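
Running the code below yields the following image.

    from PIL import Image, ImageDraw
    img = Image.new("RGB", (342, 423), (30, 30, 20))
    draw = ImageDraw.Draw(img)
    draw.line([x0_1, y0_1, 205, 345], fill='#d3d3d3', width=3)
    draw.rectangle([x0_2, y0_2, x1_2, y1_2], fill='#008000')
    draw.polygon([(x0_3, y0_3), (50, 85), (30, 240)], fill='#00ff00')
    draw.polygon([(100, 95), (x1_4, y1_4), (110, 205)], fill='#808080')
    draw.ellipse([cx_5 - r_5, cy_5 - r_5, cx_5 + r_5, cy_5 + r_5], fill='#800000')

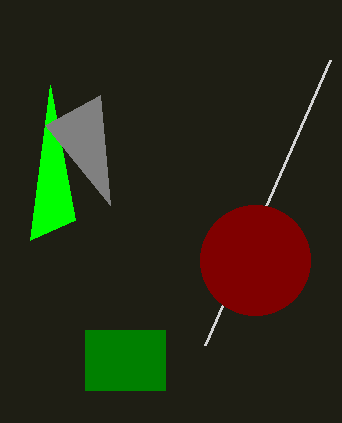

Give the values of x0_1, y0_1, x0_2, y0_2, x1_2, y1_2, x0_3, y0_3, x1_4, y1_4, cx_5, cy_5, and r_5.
x0_1 = 330
y0_1 = 60
x0_2 = 85
y0_2 = 330
x1_2 = 165
y1_2 = 390
x0_3 = 75
y0_3 = 220
x1_4 = 45
y1_4 = 125
cx_5 = 255
cy_5 = 260
r_5 = 55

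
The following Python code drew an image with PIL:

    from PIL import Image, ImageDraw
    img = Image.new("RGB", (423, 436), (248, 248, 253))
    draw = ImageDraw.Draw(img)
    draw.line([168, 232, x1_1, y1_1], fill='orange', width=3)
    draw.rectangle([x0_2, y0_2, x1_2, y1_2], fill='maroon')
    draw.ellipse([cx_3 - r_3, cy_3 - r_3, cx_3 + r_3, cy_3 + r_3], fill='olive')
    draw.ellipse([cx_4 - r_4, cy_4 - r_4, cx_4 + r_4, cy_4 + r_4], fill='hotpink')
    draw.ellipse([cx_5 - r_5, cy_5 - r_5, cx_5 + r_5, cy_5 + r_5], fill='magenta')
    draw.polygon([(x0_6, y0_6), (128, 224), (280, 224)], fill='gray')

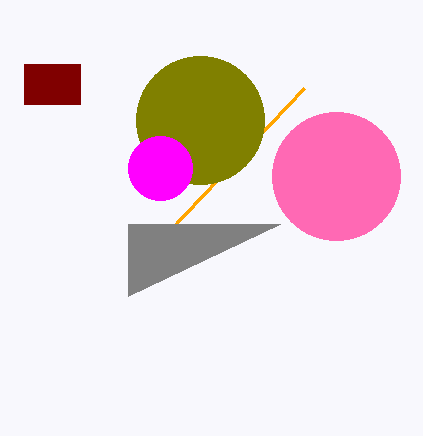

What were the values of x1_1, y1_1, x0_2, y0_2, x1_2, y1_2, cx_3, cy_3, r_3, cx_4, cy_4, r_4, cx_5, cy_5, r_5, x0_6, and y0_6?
x1_1 = 304, y1_1 = 88, x0_2 = 24, y0_2 = 64, x1_2 = 80, y1_2 = 104, cx_3 = 200, cy_3 = 120, r_3 = 64, cx_4 = 336, cy_4 = 176, r_4 = 64, cx_5 = 160, cy_5 = 168, r_5 = 32, x0_6 = 128, y0_6 = 296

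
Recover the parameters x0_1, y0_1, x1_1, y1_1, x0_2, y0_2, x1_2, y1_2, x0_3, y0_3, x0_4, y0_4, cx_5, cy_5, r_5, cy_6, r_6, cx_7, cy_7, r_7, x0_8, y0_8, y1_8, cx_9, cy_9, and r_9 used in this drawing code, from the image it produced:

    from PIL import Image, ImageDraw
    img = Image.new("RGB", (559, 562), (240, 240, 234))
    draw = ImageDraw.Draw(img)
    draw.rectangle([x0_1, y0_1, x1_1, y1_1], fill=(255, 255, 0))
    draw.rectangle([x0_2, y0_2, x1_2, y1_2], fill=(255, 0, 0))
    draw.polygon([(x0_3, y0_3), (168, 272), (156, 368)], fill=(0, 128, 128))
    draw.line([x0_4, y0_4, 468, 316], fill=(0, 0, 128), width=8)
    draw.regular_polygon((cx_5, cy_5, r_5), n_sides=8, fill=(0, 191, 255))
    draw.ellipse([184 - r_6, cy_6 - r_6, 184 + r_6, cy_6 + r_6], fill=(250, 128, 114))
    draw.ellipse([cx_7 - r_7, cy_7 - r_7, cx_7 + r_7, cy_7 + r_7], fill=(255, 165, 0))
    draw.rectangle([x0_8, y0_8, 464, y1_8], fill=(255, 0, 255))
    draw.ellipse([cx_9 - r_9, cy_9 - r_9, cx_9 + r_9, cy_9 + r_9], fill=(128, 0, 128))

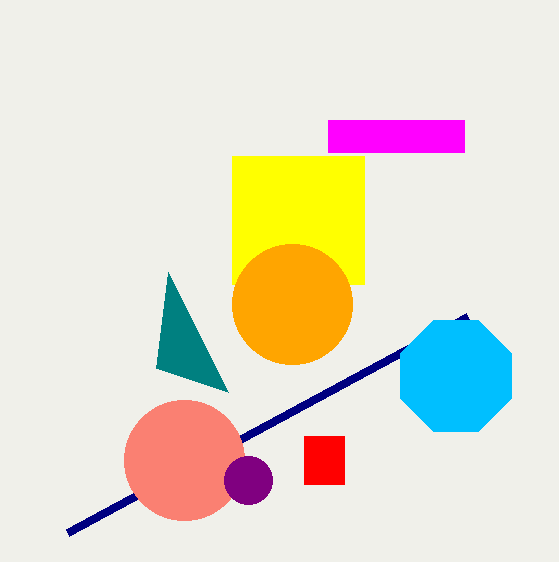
x0_1 = 232; y0_1 = 156; x1_1 = 364; y1_1 = 284; x0_2 = 304; y0_2 = 436; x1_2 = 344; y1_2 = 484; x0_3 = 228; y0_3 = 392; x0_4 = 68; y0_4 = 532; cx_5 = 456; cy_5 = 376; r_5 = 60; cy_6 = 460; r_6 = 60; cx_7 = 292; cy_7 = 304; r_7 = 60; x0_8 = 328; y0_8 = 120; y1_8 = 152; cx_9 = 248; cy_9 = 480; r_9 = 24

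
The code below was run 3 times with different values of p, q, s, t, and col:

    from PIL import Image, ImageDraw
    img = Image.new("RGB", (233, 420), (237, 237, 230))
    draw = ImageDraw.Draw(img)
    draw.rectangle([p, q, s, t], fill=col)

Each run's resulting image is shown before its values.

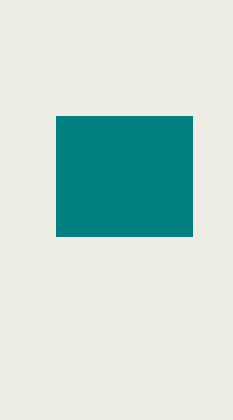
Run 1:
p = 56; q = 116; s = 192; t = 236; col = 'teal'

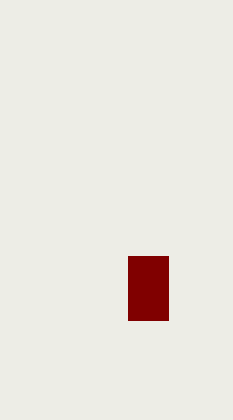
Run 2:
p = 128; q = 256; s = 168; t = 320; col = 'maroon'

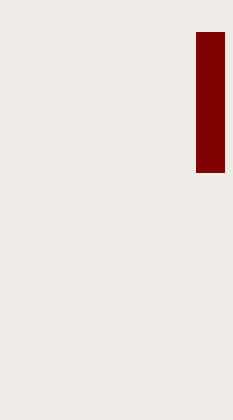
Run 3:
p = 196; q = 32; s = 224; t = 172; col = 'maroon'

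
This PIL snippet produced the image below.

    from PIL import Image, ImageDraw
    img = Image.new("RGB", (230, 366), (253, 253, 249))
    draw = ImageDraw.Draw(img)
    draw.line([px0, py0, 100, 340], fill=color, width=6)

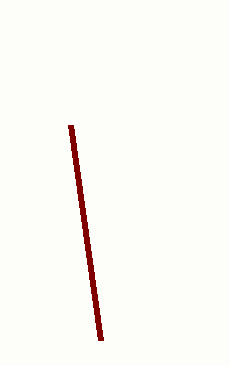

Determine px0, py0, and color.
px0 = 70, py0 = 125, color = 'maroon'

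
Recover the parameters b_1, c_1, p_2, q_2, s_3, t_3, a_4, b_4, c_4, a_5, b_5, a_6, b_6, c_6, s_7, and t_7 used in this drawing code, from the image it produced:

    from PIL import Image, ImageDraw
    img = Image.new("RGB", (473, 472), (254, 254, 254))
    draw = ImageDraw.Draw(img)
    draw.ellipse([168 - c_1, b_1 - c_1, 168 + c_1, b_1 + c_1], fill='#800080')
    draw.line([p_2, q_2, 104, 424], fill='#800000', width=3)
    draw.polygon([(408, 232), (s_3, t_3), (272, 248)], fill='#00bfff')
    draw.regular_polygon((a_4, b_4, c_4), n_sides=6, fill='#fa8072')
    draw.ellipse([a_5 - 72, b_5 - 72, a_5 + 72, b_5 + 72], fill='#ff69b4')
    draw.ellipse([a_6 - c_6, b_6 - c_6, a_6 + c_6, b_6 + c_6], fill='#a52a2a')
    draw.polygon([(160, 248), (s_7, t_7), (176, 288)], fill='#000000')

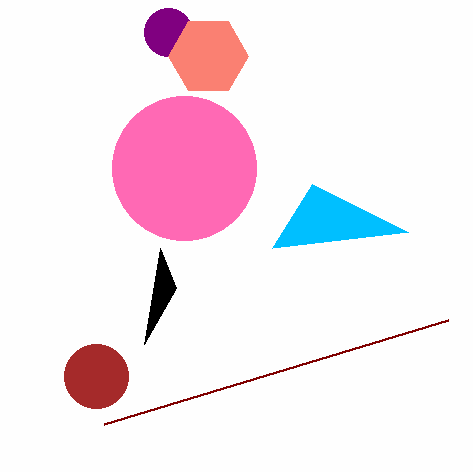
b_1 = 32; c_1 = 24; p_2 = 448; q_2 = 320; s_3 = 312; t_3 = 184; a_4 = 208; b_4 = 56; c_4 = 40; a_5 = 184; b_5 = 168; a_6 = 96; b_6 = 376; c_6 = 32; s_7 = 144; t_7 = 344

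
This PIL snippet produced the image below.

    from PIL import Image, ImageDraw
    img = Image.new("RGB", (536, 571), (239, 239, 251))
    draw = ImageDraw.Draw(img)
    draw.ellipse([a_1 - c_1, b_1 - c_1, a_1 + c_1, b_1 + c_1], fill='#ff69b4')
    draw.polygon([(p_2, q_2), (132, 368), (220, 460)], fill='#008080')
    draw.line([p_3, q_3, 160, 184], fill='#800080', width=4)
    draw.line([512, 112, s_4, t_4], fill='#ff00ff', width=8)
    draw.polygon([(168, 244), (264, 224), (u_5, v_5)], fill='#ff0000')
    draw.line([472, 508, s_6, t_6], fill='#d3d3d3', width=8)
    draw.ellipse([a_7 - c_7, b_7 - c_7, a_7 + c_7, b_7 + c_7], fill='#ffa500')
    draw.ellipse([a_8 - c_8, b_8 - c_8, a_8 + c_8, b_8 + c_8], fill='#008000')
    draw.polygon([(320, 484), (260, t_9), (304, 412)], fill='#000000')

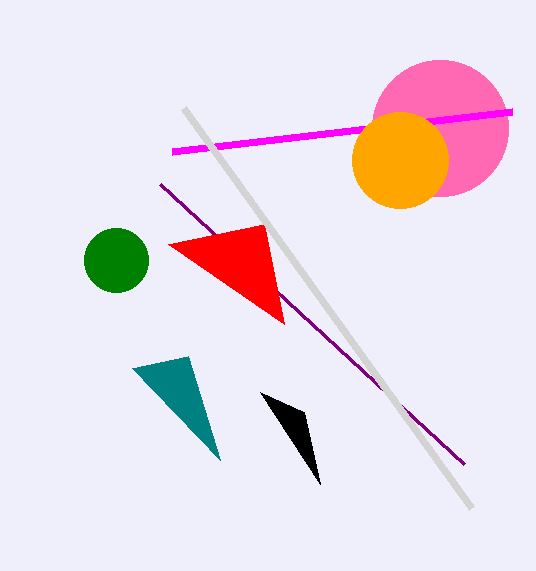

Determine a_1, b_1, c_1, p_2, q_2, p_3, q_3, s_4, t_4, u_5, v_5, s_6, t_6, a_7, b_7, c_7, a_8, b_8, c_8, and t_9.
a_1 = 440
b_1 = 128
c_1 = 68
p_2 = 188
q_2 = 356
p_3 = 464
q_3 = 464
s_4 = 172
t_4 = 152
u_5 = 284
v_5 = 324
s_6 = 184
t_6 = 108
a_7 = 400
b_7 = 160
c_7 = 48
a_8 = 116
b_8 = 260
c_8 = 32
t_9 = 392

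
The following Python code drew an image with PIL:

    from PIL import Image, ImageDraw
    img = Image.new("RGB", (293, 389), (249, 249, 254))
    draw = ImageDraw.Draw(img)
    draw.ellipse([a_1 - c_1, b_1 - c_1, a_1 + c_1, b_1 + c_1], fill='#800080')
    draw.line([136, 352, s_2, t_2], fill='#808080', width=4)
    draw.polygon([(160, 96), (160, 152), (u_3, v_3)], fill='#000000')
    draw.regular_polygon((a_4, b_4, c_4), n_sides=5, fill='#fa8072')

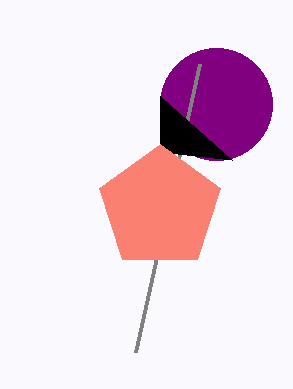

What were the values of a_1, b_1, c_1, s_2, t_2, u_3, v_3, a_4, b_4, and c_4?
a_1 = 216; b_1 = 104; c_1 = 56; s_2 = 200; t_2 = 64; u_3 = 232; v_3 = 160; a_4 = 160; b_4 = 208; c_4 = 64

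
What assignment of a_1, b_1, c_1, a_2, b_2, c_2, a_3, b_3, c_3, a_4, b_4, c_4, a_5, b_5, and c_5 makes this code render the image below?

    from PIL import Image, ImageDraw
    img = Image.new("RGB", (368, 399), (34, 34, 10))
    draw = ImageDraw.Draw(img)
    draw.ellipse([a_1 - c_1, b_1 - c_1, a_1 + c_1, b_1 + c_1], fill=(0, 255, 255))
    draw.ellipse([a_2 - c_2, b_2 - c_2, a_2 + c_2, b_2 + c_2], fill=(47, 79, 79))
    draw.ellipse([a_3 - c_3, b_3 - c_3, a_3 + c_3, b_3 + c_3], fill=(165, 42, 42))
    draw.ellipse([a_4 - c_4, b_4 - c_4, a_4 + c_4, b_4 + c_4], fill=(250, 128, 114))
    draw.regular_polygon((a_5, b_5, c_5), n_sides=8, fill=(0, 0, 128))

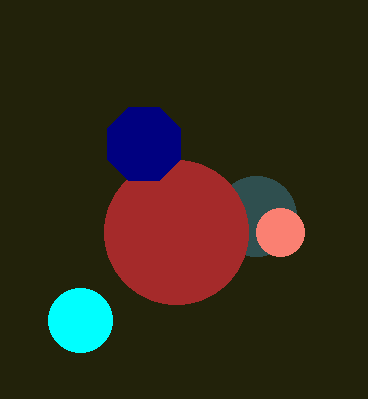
a_1 = 80; b_1 = 320; c_1 = 32; a_2 = 256; b_2 = 216; c_2 = 40; a_3 = 176; b_3 = 232; c_3 = 72; a_4 = 280; b_4 = 232; c_4 = 24; a_5 = 144; b_5 = 144; c_5 = 40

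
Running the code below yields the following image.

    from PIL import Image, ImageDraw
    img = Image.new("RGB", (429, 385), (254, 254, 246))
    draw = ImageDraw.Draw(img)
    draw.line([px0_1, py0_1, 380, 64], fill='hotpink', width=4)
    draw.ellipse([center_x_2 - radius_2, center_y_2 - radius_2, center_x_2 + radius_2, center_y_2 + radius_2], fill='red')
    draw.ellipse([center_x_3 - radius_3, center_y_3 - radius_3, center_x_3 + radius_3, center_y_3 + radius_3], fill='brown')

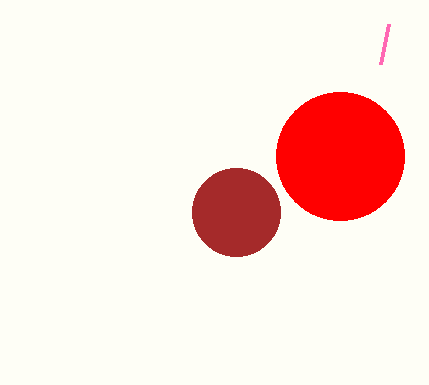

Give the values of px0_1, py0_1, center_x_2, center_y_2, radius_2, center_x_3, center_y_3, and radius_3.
px0_1 = 388; py0_1 = 24; center_x_2 = 340; center_y_2 = 156; radius_2 = 64; center_x_3 = 236; center_y_3 = 212; radius_3 = 44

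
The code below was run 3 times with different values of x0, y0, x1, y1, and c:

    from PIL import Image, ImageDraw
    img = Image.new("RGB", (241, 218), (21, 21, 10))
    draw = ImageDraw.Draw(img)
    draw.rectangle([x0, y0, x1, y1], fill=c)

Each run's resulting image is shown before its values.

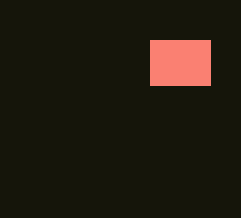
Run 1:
x0 = 150, y0 = 40, x1 = 210, y1 = 85, c = 'salmon'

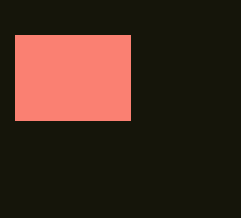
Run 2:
x0 = 15; y0 = 35; x1 = 130; y1 = 120; c = 'salmon'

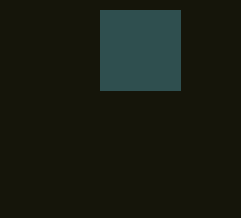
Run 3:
x0 = 100, y0 = 10, x1 = 180, y1 = 90, c = 'darkslategray'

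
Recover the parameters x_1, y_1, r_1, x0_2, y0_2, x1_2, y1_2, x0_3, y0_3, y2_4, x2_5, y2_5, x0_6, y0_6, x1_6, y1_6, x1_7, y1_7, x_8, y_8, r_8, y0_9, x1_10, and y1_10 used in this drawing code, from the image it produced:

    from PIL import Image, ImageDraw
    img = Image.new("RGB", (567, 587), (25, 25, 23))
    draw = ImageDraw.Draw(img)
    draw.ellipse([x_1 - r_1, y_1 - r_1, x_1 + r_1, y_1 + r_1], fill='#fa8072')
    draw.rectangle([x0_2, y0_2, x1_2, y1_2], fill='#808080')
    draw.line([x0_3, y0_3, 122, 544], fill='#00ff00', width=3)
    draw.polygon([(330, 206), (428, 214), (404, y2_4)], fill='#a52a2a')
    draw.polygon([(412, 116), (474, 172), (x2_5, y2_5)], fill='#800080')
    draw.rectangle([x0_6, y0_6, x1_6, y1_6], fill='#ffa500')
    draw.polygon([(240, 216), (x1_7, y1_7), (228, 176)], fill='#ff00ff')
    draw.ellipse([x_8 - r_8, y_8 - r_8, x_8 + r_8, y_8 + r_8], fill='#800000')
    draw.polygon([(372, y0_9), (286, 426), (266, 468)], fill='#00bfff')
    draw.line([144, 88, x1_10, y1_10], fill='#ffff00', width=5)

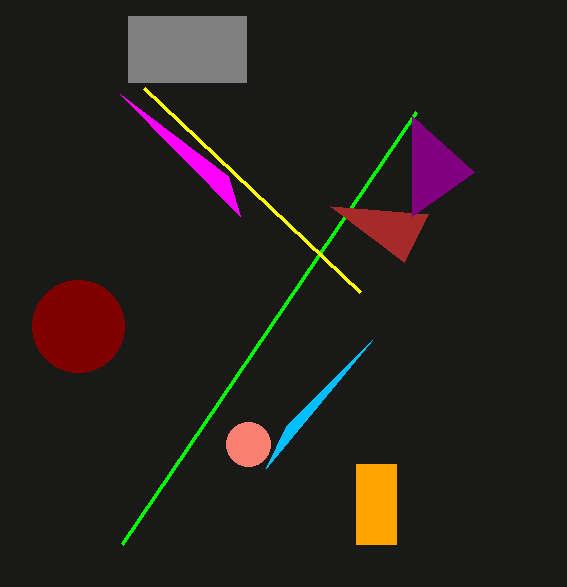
x_1 = 248, y_1 = 444, r_1 = 22, x0_2 = 128, y0_2 = 16, x1_2 = 246, y1_2 = 82, x0_3 = 416, y0_3 = 112, y2_4 = 262, x2_5 = 412, y2_5 = 216, x0_6 = 356, y0_6 = 464, x1_6 = 396, y1_6 = 544, x1_7 = 120, y1_7 = 94, x_8 = 78, y_8 = 326, r_8 = 46, y0_9 = 340, x1_10 = 360, y1_10 = 292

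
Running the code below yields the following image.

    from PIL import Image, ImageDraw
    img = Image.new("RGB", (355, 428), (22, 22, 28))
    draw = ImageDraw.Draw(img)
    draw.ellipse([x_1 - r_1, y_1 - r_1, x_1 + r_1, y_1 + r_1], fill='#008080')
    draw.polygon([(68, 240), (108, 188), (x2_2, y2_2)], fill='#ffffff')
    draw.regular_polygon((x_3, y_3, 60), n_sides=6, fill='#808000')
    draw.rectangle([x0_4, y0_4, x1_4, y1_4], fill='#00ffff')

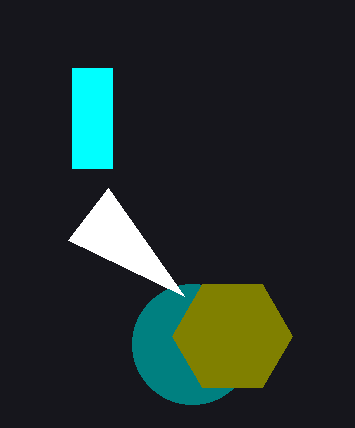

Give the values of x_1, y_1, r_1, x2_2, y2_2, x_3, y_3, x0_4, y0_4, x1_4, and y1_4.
x_1 = 192
y_1 = 344
r_1 = 60
x2_2 = 184
y2_2 = 296
x_3 = 232
y_3 = 336
x0_4 = 72
y0_4 = 68
x1_4 = 112
y1_4 = 168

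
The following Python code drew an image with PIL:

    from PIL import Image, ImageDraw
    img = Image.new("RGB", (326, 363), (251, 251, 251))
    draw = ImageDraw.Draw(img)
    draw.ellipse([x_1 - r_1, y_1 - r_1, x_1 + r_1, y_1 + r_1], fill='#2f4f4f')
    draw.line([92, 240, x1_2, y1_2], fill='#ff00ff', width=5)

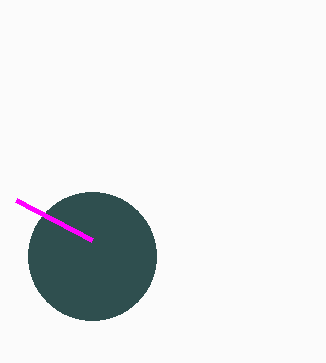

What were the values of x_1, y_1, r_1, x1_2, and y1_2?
x_1 = 92
y_1 = 256
r_1 = 64
x1_2 = 16
y1_2 = 200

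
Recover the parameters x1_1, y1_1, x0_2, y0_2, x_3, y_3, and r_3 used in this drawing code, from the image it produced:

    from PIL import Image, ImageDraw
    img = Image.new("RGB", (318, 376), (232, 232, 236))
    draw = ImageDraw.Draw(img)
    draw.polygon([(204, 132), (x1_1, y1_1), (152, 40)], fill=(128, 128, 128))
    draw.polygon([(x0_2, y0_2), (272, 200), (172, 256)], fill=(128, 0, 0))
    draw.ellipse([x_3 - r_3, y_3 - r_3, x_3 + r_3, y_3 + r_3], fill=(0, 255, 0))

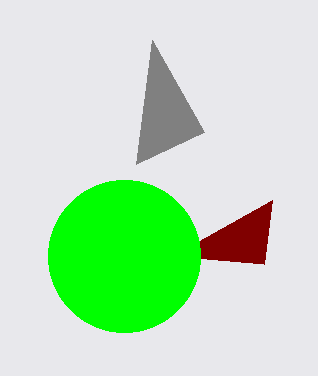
x1_1 = 136
y1_1 = 164
x0_2 = 264
y0_2 = 264
x_3 = 124
y_3 = 256
r_3 = 76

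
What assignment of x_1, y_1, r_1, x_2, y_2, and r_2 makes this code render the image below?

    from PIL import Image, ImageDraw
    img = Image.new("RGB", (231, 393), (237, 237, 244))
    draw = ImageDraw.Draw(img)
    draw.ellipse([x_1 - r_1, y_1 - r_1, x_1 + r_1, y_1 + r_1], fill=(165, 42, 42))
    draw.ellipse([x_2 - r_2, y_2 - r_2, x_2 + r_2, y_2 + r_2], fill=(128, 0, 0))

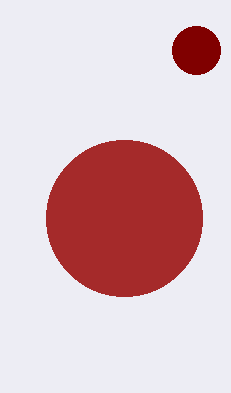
x_1 = 124, y_1 = 218, r_1 = 78, x_2 = 196, y_2 = 50, r_2 = 24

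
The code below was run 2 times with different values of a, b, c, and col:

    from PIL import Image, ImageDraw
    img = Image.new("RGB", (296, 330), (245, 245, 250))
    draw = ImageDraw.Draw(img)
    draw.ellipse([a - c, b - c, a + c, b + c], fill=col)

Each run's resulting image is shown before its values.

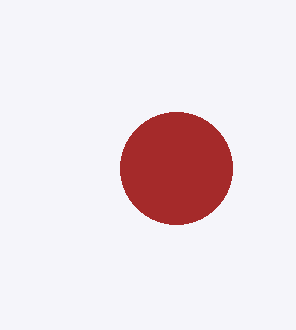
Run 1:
a = 176, b = 168, c = 56, col = 'brown'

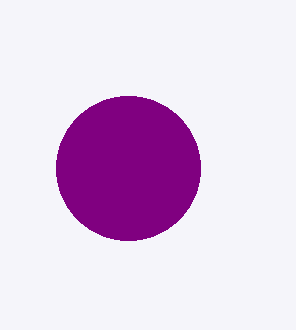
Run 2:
a = 128, b = 168, c = 72, col = 'purple'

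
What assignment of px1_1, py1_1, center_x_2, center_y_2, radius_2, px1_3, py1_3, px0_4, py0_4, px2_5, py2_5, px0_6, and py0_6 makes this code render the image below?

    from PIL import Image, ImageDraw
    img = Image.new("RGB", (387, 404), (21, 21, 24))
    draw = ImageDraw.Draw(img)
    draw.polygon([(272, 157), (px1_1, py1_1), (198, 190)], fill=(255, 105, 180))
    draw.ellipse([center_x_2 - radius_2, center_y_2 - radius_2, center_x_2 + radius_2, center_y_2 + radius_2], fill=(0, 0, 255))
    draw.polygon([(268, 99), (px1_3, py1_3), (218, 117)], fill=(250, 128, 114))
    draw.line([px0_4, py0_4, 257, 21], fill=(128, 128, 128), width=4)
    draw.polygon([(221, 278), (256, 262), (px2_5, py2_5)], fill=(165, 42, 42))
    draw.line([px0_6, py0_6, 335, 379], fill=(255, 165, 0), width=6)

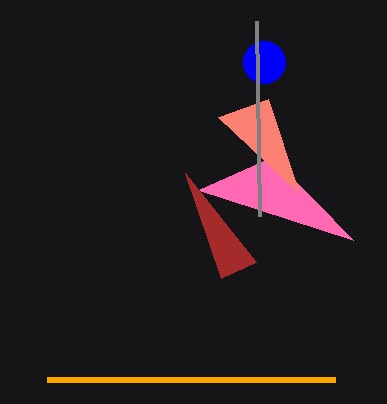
px1_1 = 353
py1_1 = 240
center_x_2 = 264
center_y_2 = 62
radius_2 = 21
px1_3 = 299
py1_3 = 193
px0_4 = 260
py0_4 = 216
px2_5 = 185
py2_5 = 173
px0_6 = 47
py0_6 = 379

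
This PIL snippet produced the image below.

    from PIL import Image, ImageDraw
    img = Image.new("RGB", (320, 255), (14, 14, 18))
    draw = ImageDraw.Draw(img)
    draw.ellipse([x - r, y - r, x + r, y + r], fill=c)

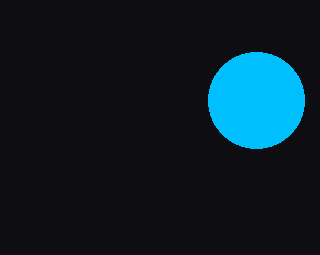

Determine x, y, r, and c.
x = 256, y = 100, r = 48, c = 'deepskyblue'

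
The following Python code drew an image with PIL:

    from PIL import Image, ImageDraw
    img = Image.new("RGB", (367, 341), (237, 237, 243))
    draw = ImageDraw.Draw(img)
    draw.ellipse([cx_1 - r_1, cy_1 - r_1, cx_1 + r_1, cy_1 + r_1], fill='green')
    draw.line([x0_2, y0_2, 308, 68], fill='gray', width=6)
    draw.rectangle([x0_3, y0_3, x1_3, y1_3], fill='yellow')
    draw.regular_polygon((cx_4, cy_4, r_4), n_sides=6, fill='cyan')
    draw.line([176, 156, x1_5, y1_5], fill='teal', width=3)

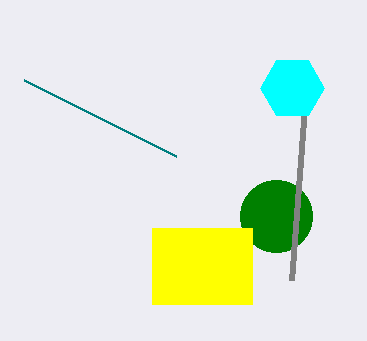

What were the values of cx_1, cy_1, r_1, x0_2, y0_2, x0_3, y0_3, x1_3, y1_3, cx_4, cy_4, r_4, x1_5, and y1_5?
cx_1 = 276, cy_1 = 216, r_1 = 36, x0_2 = 292, y0_2 = 280, x0_3 = 152, y0_3 = 228, x1_3 = 252, y1_3 = 304, cx_4 = 292, cy_4 = 88, r_4 = 32, x1_5 = 24, y1_5 = 80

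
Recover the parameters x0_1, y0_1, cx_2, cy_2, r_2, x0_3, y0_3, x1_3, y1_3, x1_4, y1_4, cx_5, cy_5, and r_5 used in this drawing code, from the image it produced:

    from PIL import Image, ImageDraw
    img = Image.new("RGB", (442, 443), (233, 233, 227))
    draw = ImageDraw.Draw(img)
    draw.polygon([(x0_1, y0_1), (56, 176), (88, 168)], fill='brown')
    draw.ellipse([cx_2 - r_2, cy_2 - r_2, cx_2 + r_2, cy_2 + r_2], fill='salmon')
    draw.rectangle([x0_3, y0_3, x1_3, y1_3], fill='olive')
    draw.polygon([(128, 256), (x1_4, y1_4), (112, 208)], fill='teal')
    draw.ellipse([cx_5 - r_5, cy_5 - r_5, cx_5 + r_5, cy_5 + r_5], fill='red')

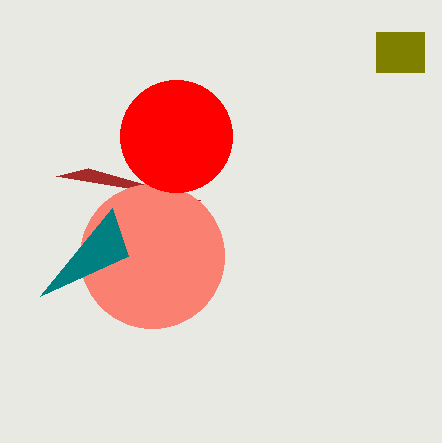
x0_1 = 200, y0_1 = 200, cx_2 = 152, cy_2 = 256, r_2 = 72, x0_3 = 376, y0_3 = 32, x1_3 = 424, y1_3 = 72, x1_4 = 40, y1_4 = 296, cx_5 = 176, cy_5 = 136, r_5 = 56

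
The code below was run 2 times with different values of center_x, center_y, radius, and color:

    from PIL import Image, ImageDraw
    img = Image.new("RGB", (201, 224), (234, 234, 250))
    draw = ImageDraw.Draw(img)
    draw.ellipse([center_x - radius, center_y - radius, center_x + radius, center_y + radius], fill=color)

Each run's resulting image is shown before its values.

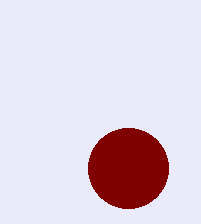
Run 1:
center_x = 128; center_y = 168; radius = 40; color = 'maroon'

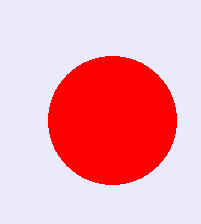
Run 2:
center_x = 112, center_y = 120, radius = 64, color = 'red'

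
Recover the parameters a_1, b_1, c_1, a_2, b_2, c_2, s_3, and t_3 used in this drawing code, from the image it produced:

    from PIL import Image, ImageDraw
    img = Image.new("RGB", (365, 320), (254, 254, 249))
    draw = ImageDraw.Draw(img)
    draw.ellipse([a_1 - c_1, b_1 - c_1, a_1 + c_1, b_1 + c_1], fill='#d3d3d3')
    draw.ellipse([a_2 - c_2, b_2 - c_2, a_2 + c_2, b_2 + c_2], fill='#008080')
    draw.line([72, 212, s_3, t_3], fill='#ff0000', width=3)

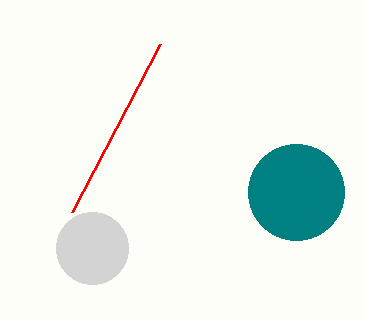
a_1 = 92
b_1 = 248
c_1 = 36
a_2 = 296
b_2 = 192
c_2 = 48
s_3 = 160
t_3 = 44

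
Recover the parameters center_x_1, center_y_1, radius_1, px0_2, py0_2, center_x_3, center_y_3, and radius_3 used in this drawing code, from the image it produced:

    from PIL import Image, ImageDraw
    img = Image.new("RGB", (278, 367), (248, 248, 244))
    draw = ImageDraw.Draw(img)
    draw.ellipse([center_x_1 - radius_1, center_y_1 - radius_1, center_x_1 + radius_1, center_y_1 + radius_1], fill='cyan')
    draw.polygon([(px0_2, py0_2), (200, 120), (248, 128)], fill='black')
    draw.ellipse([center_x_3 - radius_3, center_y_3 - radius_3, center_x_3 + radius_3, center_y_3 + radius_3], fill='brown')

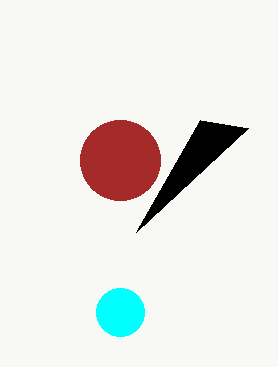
center_x_1 = 120; center_y_1 = 312; radius_1 = 24; px0_2 = 136; py0_2 = 232; center_x_3 = 120; center_y_3 = 160; radius_3 = 40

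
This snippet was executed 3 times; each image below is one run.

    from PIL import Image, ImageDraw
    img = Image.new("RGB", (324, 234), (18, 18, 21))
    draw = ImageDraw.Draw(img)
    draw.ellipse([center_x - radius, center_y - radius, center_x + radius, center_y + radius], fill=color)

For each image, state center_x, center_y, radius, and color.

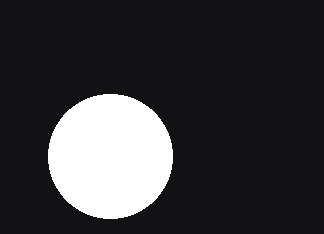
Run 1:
center_x = 110
center_y = 156
radius = 62
color = 'white'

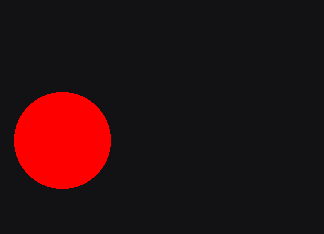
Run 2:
center_x = 62; center_y = 140; radius = 48; color = 'red'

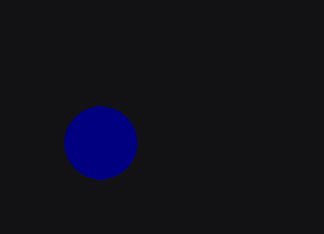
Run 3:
center_x = 100
center_y = 142
radius = 36
color = 'navy'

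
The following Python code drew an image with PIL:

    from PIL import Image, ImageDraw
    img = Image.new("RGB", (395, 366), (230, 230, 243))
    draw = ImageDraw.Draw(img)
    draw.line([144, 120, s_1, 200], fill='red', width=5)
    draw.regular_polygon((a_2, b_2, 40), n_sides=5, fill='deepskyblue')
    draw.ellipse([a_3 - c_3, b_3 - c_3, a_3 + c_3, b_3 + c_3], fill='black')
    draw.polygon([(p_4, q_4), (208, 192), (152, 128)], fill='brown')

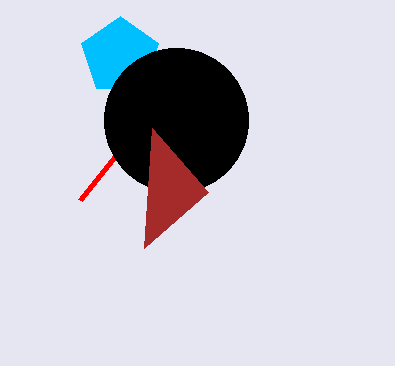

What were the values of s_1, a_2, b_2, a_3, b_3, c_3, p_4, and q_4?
s_1 = 80, a_2 = 120, b_2 = 56, a_3 = 176, b_3 = 120, c_3 = 72, p_4 = 144, q_4 = 248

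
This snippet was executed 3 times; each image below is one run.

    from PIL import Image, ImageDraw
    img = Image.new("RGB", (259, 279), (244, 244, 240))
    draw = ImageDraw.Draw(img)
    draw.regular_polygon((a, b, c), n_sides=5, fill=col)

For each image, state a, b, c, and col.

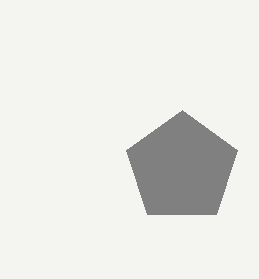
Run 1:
a = 182; b = 168; c = 58; col = 'gray'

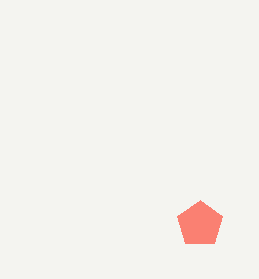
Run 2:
a = 200, b = 224, c = 24, col = 'salmon'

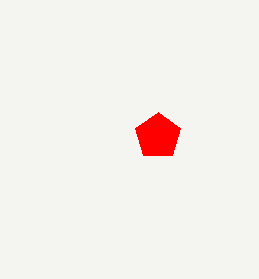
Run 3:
a = 158, b = 136, c = 24, col = 'red'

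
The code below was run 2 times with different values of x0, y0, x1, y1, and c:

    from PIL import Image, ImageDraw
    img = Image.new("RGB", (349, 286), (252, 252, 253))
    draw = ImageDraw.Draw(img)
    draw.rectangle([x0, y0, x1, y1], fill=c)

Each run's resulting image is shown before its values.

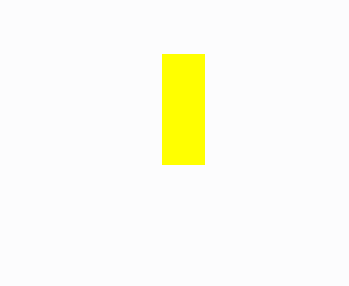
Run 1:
x0 = 162
y0 = 54
x1 = 204
y1 = 164
c = 'yellow'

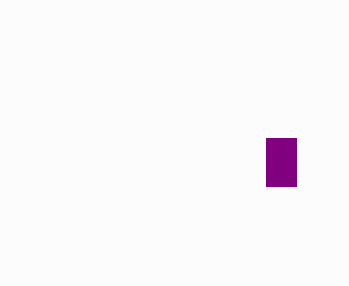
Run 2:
x0 = 266
y0 = 138
x1 = 296
y1 = 186
c = 'purple'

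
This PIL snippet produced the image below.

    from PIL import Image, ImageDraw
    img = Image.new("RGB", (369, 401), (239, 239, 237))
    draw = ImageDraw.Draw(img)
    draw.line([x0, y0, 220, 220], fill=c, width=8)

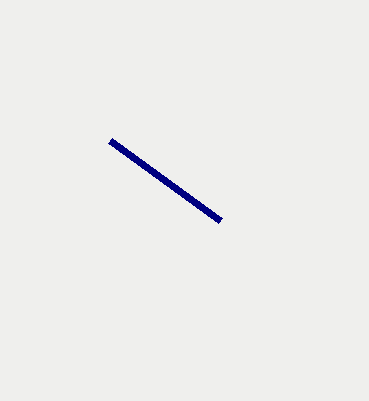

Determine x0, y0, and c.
x0 = 110
y0 = 140
c = 'navy'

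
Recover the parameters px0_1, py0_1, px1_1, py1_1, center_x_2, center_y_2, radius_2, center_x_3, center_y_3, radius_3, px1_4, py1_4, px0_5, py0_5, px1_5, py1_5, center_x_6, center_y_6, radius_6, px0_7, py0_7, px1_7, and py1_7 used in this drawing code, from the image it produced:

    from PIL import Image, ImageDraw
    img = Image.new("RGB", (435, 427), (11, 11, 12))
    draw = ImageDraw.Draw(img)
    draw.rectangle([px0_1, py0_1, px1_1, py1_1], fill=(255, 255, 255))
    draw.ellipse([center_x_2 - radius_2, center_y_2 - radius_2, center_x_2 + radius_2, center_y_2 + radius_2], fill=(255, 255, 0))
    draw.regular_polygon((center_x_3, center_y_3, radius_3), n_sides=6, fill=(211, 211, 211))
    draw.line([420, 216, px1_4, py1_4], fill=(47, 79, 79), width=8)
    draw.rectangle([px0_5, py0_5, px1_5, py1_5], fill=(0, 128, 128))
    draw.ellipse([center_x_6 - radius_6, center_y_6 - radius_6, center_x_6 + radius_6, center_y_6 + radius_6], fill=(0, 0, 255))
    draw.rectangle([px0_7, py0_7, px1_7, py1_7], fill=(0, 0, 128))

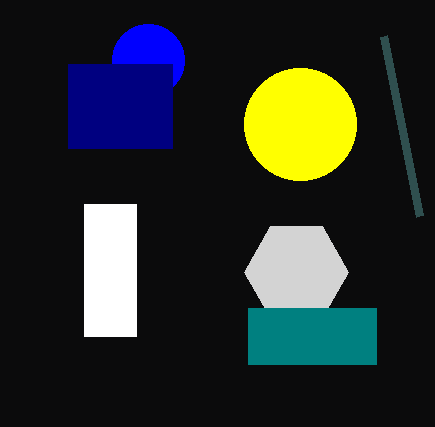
px0_1 = 84, py0_1 = 204, px1_1 = 136, py1_1 = 336, center_x_2 = 300, center_y_2 = 124, radius_2 = 56, center_x_3 = 296, center_y_3 = 272, radius_3 = 52, px1_4 = 384, py1_4 = 36, px0_5 = 248, py0_5 = 308, px1_5 = 376, py1_5 = 364, center_x_6 = 148, center_y_6 = 60, radius_6 = 36, px0_7 = 68, py0_7 = 64, px1_7 = 172, py1_7 = 148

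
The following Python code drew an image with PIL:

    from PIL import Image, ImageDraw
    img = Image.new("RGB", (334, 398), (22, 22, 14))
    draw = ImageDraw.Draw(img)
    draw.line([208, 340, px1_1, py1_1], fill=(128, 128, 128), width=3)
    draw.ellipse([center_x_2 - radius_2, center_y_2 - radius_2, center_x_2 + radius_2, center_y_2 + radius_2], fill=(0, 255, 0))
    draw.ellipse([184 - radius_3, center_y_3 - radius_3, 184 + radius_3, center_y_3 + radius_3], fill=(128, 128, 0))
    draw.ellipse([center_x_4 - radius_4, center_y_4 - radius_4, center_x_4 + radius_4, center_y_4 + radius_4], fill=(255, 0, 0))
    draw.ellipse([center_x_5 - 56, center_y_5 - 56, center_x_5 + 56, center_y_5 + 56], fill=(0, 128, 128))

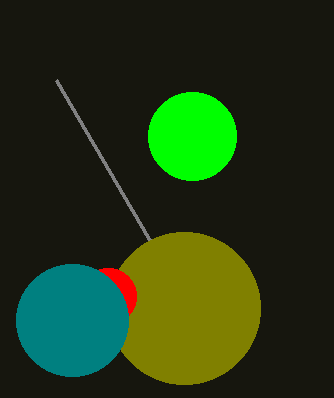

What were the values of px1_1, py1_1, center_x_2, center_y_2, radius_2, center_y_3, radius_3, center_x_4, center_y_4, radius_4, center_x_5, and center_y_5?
px1_1 = 56
py1_1 = 80
center_x_2 = 192
center_y_2 = 136
radius_2 = 44
center_y_3 = 308
radius_3 = 76
center_x_4 = 108
center_y_4 = 296
radius_4 = 28
center_x_5 = 72
center_y_5 = 320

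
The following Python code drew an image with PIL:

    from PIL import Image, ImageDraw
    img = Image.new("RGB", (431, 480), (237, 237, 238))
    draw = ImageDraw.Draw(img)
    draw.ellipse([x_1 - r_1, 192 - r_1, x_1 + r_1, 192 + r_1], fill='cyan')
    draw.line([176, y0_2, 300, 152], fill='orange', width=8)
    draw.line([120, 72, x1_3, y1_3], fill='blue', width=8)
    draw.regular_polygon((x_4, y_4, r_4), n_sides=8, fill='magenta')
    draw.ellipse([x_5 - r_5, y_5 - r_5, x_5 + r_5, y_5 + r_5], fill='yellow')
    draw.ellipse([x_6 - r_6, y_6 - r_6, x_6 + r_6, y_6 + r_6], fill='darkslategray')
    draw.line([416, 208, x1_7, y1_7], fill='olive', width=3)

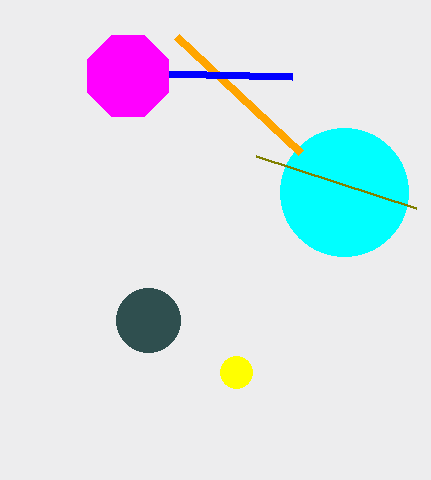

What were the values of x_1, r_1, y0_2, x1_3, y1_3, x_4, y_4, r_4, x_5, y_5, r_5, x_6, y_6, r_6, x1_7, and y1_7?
x_1 = 344
r_1 = 64
y0_2 = 36
x1_3 = 292
y1_3 = 76
x_4 = 128
y_4 = 76
r_4 = 44
x_5 = 236
y_5 = 372
r_5 = 16
x_6 = 148
y_6 = 320
r_6 = 32
x1_7 = 256
y1_7 = 156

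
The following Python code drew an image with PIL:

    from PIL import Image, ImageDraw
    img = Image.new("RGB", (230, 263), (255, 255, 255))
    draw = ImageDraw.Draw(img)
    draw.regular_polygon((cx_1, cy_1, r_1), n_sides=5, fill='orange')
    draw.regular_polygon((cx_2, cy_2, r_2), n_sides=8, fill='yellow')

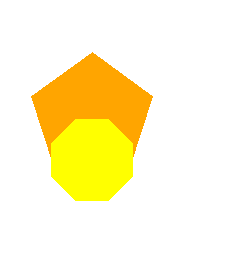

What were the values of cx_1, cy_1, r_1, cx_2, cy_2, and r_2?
cx_1 = 92, cy_1 = 116, r_1 = 64, cx_2 = 92, cy_2 = 160, r_2 = 44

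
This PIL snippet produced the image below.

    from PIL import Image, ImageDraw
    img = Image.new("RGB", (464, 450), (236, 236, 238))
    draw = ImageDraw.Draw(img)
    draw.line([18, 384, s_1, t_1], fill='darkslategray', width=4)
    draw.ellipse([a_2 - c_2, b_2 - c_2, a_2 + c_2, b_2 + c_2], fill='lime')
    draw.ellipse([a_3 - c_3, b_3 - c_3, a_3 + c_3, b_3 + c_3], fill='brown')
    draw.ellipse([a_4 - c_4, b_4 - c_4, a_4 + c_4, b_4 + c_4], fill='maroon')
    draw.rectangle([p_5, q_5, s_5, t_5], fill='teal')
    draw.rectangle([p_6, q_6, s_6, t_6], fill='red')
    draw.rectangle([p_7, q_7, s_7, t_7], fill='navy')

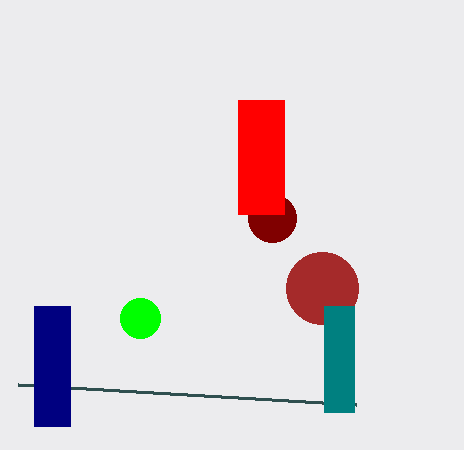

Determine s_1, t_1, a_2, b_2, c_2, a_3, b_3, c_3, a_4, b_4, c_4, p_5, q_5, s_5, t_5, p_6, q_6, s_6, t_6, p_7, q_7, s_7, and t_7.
s_1 = 356, t_1 = 404, a_2 = 140, b_2 = 318, c_2 = 20, a_3 = 322, b_3 = 288, c_3 = 36, a_4 = 272, b_4 = 218, c_4 = 24, p_5 = 324, q_5 = 306, s_5 = 354, t_5 = 412, p_6 = 238, q_6 = 100, s_6 = 284, t_6 = 214, p_7 = 34, q_7 = 306, s_7 = 70, t_7 = 426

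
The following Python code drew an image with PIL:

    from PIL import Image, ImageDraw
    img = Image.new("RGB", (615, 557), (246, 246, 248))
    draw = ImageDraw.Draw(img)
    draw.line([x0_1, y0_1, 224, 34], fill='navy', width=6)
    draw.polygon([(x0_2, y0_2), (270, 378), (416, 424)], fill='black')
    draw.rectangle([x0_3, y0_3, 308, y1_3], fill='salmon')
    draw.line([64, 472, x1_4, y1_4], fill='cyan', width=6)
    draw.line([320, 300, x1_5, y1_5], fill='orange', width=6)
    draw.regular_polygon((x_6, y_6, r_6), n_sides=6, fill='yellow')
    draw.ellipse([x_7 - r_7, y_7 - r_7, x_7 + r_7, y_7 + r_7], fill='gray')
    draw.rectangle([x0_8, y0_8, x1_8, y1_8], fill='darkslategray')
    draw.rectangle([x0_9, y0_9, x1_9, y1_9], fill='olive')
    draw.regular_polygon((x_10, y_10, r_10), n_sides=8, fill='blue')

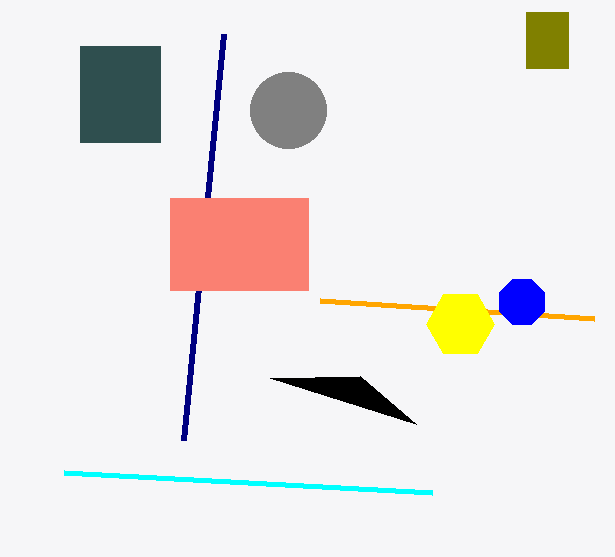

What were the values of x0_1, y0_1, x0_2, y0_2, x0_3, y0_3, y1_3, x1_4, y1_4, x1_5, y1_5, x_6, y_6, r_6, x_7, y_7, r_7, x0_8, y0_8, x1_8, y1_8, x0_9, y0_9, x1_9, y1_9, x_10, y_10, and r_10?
x0_1 = 184; y0_1 = 440; x0_2 = 360; y0_2 = 376; x0_3 = 170; y0_3 = 198; y1_3 = 290; x1_4 = 432; y1_4 = 492; x1_5 = 594; y1_5 = 318; x_6 = 460; y_6 = 324; r_6 = 34; x_7 = 288; y_7 = 110; r_7 = 38; x0_8 = 80; y0_8 = 46; x1_8 = 160; y1_8 = 142; x0_9 = 526; y0_9 = 12; x1_9 = 568; y1_9 = 68; x_10 = 522; y_10 = 302; r_10 = 24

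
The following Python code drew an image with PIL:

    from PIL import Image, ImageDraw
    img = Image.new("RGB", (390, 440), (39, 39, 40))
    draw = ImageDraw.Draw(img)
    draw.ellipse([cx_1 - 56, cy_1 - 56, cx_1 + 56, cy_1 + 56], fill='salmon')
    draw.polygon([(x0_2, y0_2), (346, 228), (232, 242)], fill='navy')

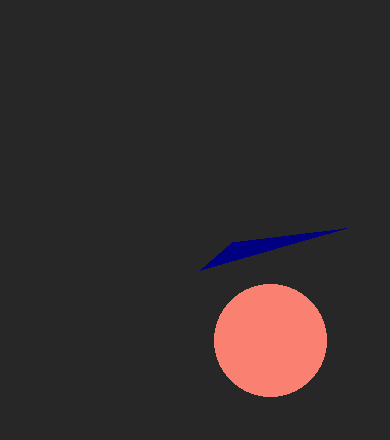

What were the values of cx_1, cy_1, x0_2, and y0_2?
cx_1 = 270
cy_1 = 340
x0_2 = 200
y0_2 = 270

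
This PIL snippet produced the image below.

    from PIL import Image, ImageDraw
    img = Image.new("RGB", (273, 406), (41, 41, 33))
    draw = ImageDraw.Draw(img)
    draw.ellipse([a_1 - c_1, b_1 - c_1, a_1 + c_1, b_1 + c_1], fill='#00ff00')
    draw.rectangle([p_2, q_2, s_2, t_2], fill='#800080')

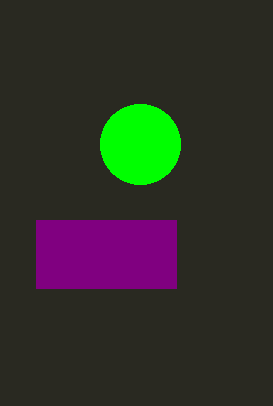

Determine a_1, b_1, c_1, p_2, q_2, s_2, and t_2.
a_1 = 140; b_1 = 144; c_1 = 40; p_2 = 36; q_2 = 220; s_2 = 176; t_2 = 288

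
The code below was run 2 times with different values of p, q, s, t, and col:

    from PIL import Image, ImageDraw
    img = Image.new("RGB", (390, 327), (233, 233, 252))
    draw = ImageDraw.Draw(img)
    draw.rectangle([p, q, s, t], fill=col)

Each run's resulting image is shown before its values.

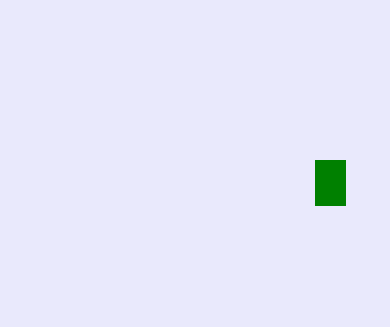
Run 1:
p = 315
q = 160
s = 345
t = 205
col = 'green'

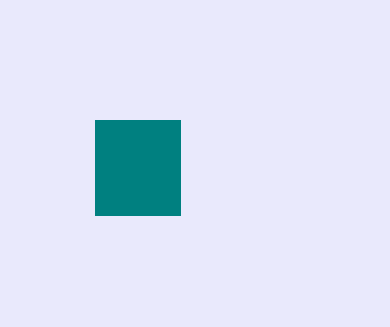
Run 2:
p = 95, q = 120, s = 180, t = 215, col = 'teal'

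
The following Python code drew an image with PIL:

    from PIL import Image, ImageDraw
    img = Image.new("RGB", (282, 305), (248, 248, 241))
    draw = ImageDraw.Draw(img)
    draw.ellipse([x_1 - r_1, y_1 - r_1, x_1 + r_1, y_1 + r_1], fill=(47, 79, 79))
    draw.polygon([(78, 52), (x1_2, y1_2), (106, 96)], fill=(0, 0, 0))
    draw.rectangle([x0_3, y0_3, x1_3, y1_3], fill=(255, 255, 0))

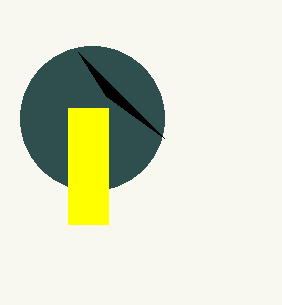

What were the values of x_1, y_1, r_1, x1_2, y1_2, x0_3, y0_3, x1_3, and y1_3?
x_1 = 92, y_1 = 118, r_1 = 72, x1_2 = 164, y1_2 = 138, x0_3 = 68, y0_3 = 108, x1_3 = 108, y1_3 = 224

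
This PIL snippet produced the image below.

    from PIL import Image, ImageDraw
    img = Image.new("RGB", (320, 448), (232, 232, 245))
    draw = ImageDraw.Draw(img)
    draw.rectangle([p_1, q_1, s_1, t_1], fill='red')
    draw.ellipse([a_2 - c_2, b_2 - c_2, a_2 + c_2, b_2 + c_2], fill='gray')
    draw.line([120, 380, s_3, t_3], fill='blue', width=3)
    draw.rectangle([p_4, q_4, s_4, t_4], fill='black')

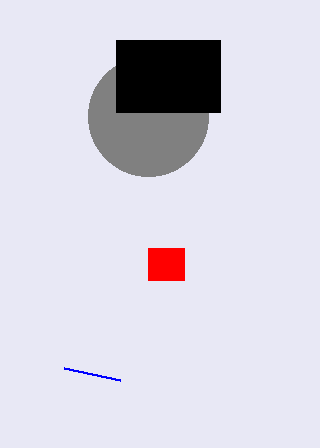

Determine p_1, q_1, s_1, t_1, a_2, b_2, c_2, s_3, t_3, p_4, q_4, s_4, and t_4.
p_1 = 148
q_1 = 248
s_1 = 184
t_1 = 280
a_2 = 148
b_2 = 116
c_2 = 60
s_3 = 64
t_3 = 368
p_4 = 116
q_4 = 40
s_4 = 220
t_4 = 112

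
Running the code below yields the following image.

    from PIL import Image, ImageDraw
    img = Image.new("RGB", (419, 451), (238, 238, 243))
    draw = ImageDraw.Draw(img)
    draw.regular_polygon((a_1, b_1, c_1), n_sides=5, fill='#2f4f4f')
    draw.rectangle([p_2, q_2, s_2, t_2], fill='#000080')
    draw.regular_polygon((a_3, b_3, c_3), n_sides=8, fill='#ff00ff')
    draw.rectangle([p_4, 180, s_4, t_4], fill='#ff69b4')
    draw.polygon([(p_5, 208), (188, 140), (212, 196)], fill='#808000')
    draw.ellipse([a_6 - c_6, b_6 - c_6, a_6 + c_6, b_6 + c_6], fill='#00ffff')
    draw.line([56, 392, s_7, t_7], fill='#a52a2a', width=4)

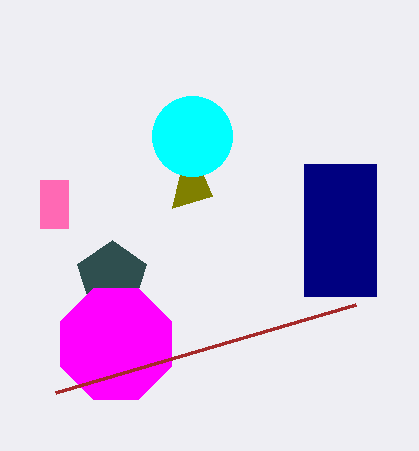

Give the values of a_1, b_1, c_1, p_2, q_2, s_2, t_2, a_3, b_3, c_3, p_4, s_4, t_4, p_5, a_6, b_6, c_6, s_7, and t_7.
a_1 = 112
b_1 = 276
c_1 = 36
p_2 = 304
q_2 = 164
s_2 = 376
t_2 = 296
a_3 = 116
b_3 = 344
c_3 = 60
p_4 = 40
s_4 = 68
t_4 = 228
p_5 = 172
a_6 = 192
b_6 = 136
c_6 = 40
s_7 = 356
t_7 = 304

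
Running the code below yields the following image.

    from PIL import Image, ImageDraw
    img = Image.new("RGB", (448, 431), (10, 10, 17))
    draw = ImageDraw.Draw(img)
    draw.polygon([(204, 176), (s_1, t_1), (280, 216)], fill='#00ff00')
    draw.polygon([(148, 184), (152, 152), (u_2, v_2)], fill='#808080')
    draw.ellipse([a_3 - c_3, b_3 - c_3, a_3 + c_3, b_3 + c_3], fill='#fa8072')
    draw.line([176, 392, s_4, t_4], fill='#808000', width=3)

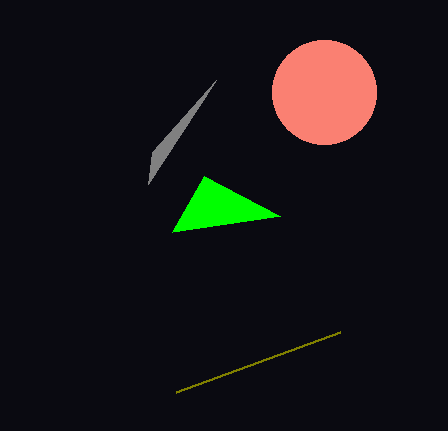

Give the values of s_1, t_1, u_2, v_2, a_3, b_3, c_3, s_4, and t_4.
s_1 = 172; t_1 = 232; u_2 = 216; v_2 = 80; a_3 = 324; b_3 = 92; c_3 = 52; s_4 = 340; t_4 = 332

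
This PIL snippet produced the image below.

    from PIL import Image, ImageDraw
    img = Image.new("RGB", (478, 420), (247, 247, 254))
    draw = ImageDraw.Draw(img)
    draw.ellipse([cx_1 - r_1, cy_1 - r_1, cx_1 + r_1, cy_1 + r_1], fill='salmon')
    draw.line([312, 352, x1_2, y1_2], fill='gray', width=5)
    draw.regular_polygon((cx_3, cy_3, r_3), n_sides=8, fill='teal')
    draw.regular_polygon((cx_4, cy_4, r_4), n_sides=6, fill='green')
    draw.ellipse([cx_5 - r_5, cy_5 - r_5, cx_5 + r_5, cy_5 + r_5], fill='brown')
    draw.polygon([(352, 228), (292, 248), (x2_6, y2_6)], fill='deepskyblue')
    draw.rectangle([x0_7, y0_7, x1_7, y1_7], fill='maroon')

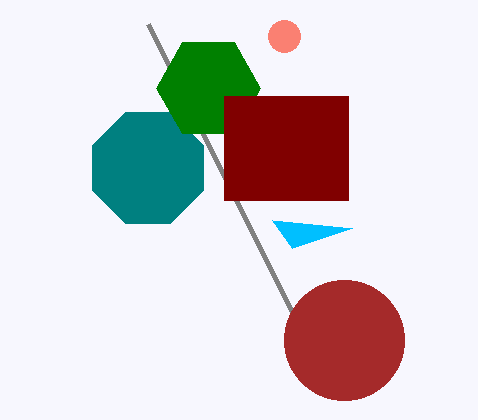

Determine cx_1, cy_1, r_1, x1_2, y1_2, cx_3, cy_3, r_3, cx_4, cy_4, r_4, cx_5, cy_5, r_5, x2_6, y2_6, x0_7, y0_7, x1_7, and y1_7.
cx_1 = 284; cy_1 = 36; r_1 = 16; x1_2 = 148; y1_2 = 24; cx_3 = 148; cy_3 = 168; r_3 = 60; cx_4 = 208; cy_4 = 88; r_4 = 52; cx_5 = 344; cy_5 = 340; r_5 = 60; x2_6 = 272; y2_6 = 220; x0_7 = 224; y0_7 = 96; x1_7 = 348; y1_7 = 200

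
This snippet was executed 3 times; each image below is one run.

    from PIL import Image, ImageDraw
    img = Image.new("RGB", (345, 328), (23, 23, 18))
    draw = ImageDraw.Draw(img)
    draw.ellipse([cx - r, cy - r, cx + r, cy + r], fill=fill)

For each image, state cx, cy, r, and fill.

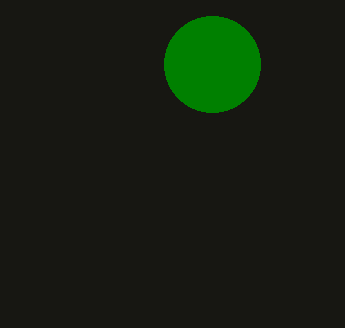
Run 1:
cx = 212; cy = 64; r = 48; fill = 'green'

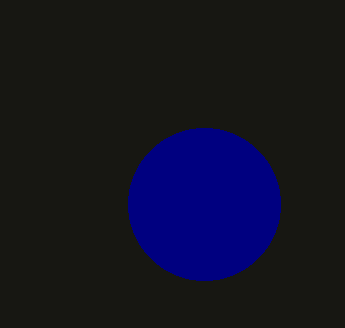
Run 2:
cx = 204, cy = 204, r = 76, fill = 'navy'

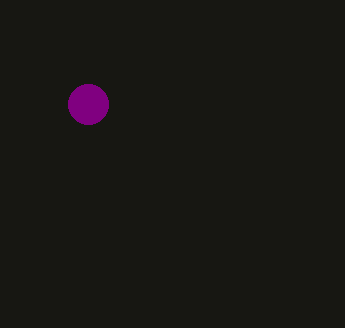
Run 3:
cx = 88, cy = 104, r = 20, fill = 'purple'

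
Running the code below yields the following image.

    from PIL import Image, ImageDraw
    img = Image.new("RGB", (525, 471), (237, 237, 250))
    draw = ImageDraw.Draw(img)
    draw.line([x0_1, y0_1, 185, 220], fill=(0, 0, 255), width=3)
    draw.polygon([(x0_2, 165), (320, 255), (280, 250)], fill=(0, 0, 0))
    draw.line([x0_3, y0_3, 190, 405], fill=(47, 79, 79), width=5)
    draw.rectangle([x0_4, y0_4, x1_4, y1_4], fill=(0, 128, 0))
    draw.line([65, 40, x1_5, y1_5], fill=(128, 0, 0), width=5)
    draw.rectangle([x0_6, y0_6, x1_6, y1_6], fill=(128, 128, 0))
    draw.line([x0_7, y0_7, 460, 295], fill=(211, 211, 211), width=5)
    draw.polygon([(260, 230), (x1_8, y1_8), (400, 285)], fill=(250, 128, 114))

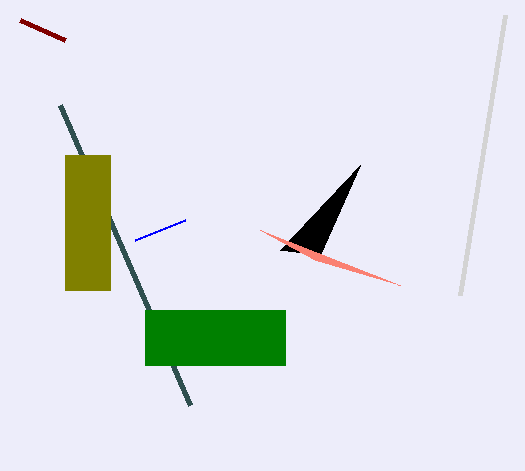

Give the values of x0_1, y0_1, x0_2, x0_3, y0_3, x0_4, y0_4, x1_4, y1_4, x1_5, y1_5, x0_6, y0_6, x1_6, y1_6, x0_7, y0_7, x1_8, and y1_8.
x0_1 = 135
y0_1 = 240
x0_2 = 360
x0_3 = 60
y0_3 = 105
x0_4 = 145
y0_4 = 310
x1_4 = 285
y1_4 = 365
x1_5 = 20
y1_5 = 20
x0_6 = 65
y0_6 = 155
x1_6 = 110
y1_6 = 290
x0_7 = 505
y0_7 = 15
x1_8 = 315
y1_8 = 260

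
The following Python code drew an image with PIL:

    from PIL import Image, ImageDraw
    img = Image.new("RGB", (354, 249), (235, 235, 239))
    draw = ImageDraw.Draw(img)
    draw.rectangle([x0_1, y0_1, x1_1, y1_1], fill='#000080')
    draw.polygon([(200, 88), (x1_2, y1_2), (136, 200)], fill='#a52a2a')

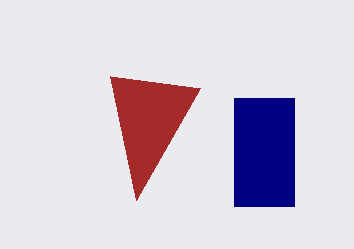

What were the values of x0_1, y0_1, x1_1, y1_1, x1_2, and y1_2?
x0_1 = 234
y0_1 = 98
x1_1 = 294
y1_1 = 206
x1_2 = 110
y1_2 = 76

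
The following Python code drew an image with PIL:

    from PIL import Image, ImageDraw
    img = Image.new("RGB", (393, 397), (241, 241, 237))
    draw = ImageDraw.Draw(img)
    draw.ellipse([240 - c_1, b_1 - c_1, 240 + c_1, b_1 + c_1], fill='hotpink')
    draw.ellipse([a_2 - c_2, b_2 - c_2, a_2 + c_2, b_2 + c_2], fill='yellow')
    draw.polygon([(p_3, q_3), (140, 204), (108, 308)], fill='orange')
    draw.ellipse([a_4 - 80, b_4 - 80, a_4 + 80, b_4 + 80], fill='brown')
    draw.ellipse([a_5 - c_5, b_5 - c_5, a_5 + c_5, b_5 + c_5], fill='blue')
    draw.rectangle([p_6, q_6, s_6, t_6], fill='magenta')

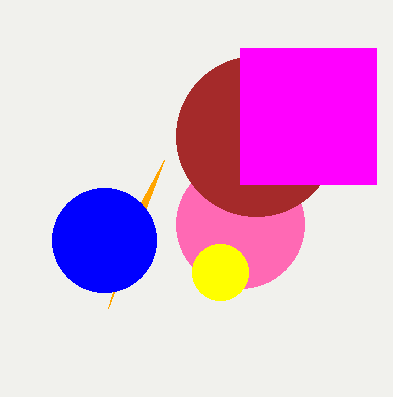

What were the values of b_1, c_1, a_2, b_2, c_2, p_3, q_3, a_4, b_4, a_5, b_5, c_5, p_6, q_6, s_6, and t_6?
b_1 = 224; c_1 = 64; a_2 = 220; b_2 = 272; c_2 = 28; p_3 = 164; q_3 = 160; a_4 = 256; b_4 = 136; a_5 = 104; b_5 = 240; c_5 = 52; p_6 = 240; q_6 = 48; s_6 = 376; t_6 = 184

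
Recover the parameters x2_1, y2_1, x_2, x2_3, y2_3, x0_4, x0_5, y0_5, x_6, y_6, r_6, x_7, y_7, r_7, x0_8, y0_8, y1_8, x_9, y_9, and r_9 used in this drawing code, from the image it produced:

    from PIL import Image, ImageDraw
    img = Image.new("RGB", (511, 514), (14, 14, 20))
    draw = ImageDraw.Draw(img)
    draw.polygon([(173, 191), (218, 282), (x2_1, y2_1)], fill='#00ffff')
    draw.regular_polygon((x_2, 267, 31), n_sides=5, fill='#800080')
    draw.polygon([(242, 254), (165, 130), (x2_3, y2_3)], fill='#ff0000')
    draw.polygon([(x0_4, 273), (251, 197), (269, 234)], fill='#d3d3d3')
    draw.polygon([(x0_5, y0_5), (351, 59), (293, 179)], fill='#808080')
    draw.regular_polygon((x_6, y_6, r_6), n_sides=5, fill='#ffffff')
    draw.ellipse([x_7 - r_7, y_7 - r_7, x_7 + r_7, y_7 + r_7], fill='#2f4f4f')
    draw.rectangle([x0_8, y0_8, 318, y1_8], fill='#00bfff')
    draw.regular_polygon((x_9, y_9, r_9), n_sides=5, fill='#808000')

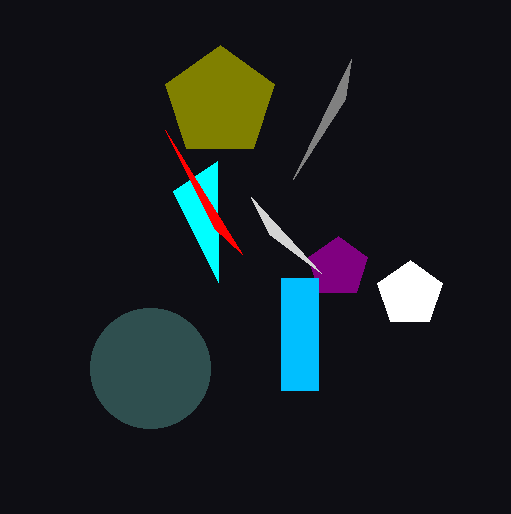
x2_1 = 217, y2_1 = 161, x_2 = 338, x2_3 = 214, y2_3 = 228, x0_4 = 321, x0_5 = 345, y0_5 = 99, x_6 = 410, y_6 = 294, r_6 = 34, x_7 = 150, y_7 = 368, r_7 = 60, x0_8 = 281, y0_8 = 278, y1_8 = 390, x_9 = 220, y_9 = 102, r_9 = 57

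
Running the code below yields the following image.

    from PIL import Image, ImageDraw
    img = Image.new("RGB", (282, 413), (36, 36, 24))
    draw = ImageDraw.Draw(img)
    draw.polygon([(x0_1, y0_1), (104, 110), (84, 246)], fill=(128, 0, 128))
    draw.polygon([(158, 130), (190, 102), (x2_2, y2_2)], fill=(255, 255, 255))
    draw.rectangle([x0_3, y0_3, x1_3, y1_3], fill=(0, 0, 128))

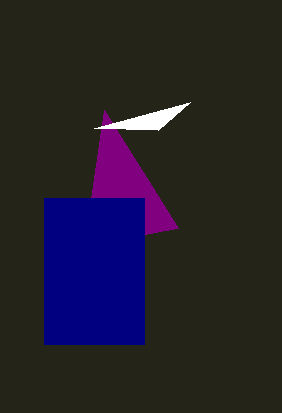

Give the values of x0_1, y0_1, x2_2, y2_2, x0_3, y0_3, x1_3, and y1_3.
x0_1 = 178; y0_1 = 228; x2_2 = 94; y2_2 = 128; x0_3 = 44; y0_3 = 198; x1_3 = 144; y1_3 = 344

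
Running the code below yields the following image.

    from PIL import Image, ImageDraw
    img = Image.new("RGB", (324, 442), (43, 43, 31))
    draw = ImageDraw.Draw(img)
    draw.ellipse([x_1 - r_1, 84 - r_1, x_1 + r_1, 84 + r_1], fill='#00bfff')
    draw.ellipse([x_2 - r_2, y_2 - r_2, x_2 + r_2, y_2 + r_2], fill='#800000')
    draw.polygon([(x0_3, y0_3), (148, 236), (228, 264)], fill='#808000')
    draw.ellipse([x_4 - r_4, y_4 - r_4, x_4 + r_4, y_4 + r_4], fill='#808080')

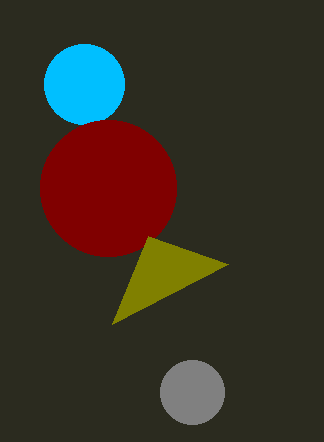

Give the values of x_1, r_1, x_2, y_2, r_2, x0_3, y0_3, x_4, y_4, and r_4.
x_1 = 84, r_1 = 40, x_2 = 108, y_2 = 188, r_2 = 68, x0_3 = 112, y0_3 = 324, x_4 = 192, y_4 = 392, r_4 = 32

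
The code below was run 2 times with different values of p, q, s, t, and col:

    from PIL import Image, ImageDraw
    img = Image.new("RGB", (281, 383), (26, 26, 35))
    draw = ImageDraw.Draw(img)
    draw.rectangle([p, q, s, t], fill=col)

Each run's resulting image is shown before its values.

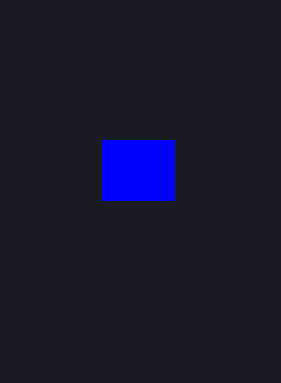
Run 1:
p = 102, q = 140, s = 174, t = 200, col = 'blue'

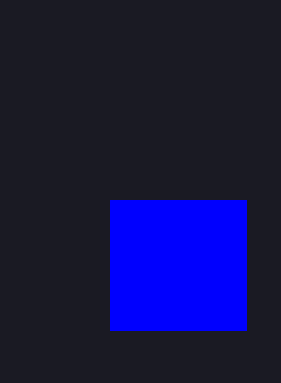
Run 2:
p = 110, q = 200, s = 246, t = 330, col = 'blue'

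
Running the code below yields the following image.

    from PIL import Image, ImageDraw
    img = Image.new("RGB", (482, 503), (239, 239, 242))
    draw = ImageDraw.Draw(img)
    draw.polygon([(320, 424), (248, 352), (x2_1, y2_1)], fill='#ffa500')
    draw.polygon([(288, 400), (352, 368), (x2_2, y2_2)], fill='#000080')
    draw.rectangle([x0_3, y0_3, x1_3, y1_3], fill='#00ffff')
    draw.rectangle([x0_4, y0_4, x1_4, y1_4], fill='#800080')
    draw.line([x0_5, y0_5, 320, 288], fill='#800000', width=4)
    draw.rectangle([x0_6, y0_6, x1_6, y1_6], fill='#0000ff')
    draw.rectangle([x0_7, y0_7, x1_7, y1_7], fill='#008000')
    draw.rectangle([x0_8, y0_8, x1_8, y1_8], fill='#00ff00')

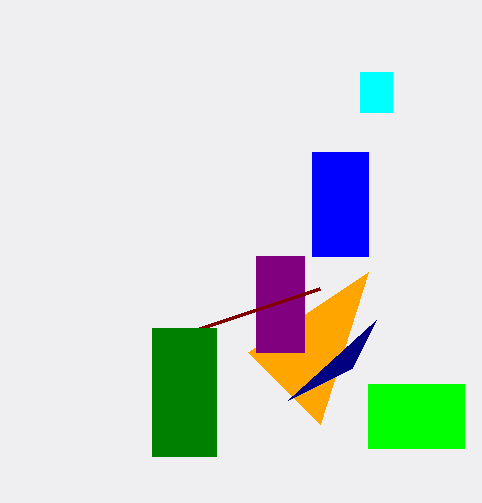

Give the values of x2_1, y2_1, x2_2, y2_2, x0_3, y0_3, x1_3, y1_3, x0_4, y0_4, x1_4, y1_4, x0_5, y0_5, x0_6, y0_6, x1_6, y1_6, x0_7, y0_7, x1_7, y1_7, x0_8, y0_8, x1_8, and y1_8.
x2_1 = 368, y2_1 = 272, x2_2 = 376, y2_2 = 320, x0_3 = 360, y0_3 = 72, x1_3 = 392, y1_3 = 112, x0_4 = 256, y0_4 = 256, x1_4 = 304, y1_4 = 352, x0_5 = 200, y0_5 = 328, x0_6 = 312, y0_6 = 152, x1_6 = 368, y1_6 = 256, x0_7 = 152, y0_7 = 328, x1_7 = 216, y1_7 = 456, x0_8 = 368, y0_8 = 384, x1_8 = 464, y1_8 = 448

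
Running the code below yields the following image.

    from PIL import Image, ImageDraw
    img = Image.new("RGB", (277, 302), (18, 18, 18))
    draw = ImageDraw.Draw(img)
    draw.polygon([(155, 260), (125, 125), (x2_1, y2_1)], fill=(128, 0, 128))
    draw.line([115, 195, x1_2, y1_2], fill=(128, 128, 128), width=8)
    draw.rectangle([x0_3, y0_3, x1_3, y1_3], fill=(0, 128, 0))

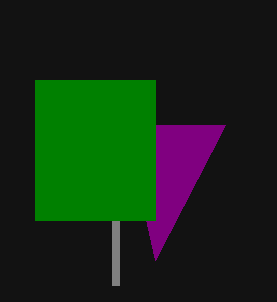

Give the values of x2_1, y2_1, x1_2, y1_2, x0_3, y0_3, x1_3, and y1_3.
x2_1 = 225
y2_1 = 125
x1_2 = 115
y1_2 = 285
x0_3 = 35
y0_3 = 80
x1_3 = 155
y1_3 = 220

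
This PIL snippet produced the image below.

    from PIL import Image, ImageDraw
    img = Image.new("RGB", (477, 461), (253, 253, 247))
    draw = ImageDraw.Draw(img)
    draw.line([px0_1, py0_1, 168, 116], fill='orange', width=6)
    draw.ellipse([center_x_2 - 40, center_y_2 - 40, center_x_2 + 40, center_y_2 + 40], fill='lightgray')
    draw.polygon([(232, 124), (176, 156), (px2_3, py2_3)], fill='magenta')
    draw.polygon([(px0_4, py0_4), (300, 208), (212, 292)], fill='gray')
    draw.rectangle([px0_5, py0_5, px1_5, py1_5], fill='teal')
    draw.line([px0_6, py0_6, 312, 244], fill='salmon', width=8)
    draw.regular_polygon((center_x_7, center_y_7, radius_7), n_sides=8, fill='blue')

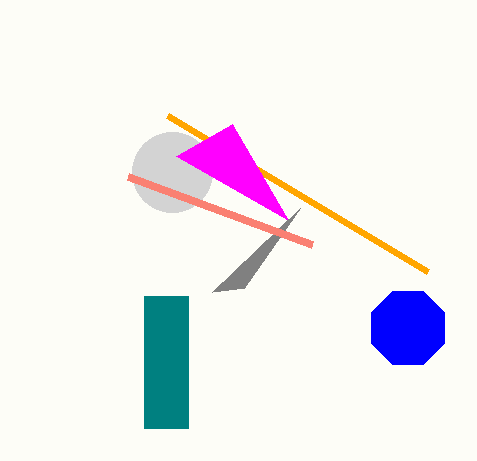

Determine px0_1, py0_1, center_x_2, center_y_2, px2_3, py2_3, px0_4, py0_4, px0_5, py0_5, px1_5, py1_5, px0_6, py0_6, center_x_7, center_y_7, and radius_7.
px0_1 = 428; py0_1 = 272; center_x_2 = 172; center_y_2 = 172; px2_3 = 288; py2_3 = 220; px0_4 = 244; py0_4 = 288; px0_5 = 144; py0_5 = 296; px1_5 = 188; py1_5 = 428; px0_6 = 128; py0_6 = 176; center_x_7 = 408; center_y_7 = 328; radius_7 = 40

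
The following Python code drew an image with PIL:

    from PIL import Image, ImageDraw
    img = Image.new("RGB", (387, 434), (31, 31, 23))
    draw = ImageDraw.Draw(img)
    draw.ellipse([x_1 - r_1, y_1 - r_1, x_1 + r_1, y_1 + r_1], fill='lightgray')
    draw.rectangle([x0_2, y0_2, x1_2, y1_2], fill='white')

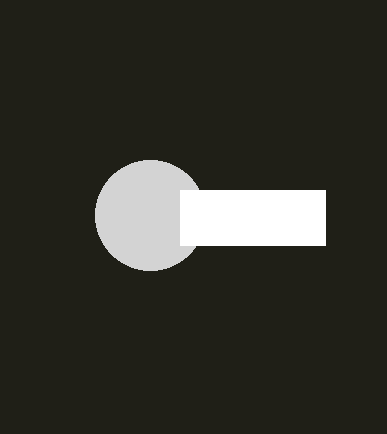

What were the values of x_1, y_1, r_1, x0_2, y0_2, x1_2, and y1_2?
x_1 = 150
y_1 = 215
r_1 = 55
x0_2 = 180
y0_2 = 190
x1_2 = 325
y1_2 = 245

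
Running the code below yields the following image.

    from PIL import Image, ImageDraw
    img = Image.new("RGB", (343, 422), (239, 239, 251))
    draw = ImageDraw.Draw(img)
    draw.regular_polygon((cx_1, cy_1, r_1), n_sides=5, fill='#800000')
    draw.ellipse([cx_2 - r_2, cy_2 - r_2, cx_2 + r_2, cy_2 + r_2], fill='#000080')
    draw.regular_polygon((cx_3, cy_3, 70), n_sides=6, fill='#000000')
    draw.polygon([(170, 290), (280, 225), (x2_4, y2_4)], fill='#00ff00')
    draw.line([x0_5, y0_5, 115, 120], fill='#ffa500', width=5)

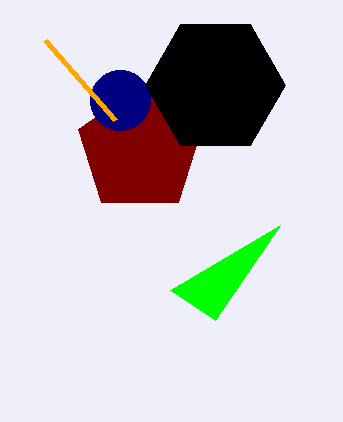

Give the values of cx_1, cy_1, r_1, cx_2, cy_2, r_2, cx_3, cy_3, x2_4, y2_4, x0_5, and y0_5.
cx_1 = 140, cy_1 = 150, r_1 = 65, cx_2 = 120, cy_2 = 100, r_2 = 30, cx_3 = 215, cy_3 = 85, x2_4 = 215, y2_4 = 320, x0_5 = 45, y0_5 = 40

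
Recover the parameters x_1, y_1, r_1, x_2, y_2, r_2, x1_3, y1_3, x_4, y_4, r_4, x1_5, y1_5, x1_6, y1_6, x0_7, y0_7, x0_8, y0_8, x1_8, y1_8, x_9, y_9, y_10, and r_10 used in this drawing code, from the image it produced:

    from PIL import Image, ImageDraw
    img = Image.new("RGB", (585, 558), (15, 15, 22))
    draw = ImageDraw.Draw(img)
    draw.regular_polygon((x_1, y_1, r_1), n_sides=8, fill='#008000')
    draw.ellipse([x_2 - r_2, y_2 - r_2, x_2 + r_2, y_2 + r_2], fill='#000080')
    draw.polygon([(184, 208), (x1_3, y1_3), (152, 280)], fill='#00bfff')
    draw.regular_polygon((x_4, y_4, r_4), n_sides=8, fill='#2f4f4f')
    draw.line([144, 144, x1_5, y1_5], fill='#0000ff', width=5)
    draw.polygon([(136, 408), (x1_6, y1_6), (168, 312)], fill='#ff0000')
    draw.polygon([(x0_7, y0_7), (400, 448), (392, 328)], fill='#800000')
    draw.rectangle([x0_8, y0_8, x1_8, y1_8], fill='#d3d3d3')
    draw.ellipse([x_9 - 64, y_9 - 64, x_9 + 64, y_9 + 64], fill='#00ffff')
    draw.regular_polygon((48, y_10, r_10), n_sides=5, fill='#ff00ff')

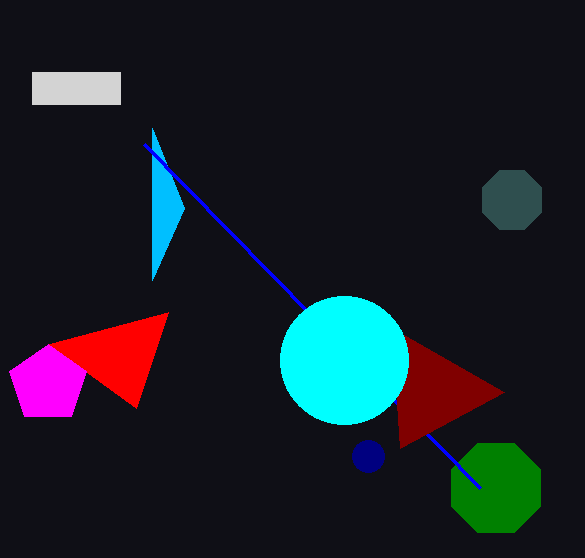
x_1 = 496; y_1 = 488; r_1 = 48; x_2 = 368; y_2 = 456; r_2 = 16; x1_3 = 152; y1_3 = 128; x_4 = 512; y_4 = 200; r_4 = 32; x1_5 = 480; y1_5 = 488; x1_6 = 48; y1_6 = 344; x0_7 = 504; y0_7 = 392; x0_8 = 32; y0_8 = 72; x1_8 = 120; y1_8 = 104; x_9 = 344; y_9 = 360; y_10 = 384; r_10 = 40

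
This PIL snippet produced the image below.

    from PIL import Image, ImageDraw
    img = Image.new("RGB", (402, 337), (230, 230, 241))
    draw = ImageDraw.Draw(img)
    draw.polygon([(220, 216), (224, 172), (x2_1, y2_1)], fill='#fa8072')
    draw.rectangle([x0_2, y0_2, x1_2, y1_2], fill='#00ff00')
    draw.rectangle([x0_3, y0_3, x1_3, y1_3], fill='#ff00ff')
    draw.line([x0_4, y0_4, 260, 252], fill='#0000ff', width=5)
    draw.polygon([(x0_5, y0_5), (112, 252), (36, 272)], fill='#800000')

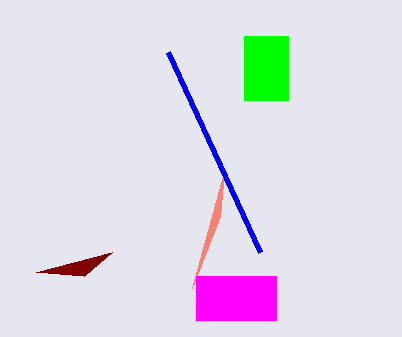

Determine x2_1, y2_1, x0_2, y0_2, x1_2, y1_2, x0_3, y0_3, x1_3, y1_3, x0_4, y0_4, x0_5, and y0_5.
x2_1 = 192; y2_1 = 288; x0_2 = 244; y0_2 = 36; x1_2 = 288; y1_2 = 100; x0_3 = 196; y0_3 = 276; x1_3 = 276; y1_3 = 320; x0_4 = 168; y0_4 = 52; x0_5 = 84; y0_5 = 276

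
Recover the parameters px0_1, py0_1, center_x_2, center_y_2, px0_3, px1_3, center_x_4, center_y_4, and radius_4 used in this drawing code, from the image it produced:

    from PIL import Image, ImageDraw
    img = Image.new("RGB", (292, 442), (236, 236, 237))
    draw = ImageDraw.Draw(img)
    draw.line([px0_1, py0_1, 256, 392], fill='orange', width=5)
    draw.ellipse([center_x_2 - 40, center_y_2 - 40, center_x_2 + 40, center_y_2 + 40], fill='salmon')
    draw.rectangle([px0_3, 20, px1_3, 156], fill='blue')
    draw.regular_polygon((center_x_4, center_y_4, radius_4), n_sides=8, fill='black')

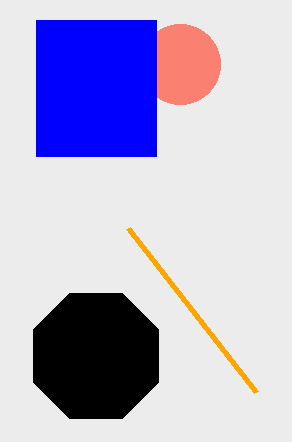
px0_1 = 128, py0_1 = 228, center_x_2 = 180, center_y_2 = 64, px0_3 = 36, px1_3 = 156, center_x_4 = 96, center_y_4 = 356, radius_4 = 68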